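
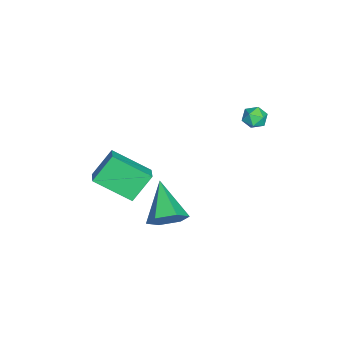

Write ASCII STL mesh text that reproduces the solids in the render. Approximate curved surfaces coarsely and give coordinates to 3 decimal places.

solid 
facet normal 0.815 0.288 -0.503
outer loop
vertex 4.662 -0.27 -2.786
vertex 4.33 -0.716 -3.58
vertex 4.104 0.212 -3.415
endloop
endfacet
facet normal -0.243 0.654 0.717
outer loop
vertex 4.662 -0.27 -2.786
vertex 4.104 0.212 -3.415
vertex 2.61 -1.324 -2.52
endloop
endfacet
facet normal 0.815 0.288 -0.503
outer loop
vertex 4.104 0.212 -3.415
vertex 4.33 -0.716 -3.58
vertex 3.771 -0.233 -4.21
endloop
endfacet
facet normal -0.735 0.674 -0.070
outer loop
vertex 4.104 0.212 -3.415
vertex 3.771 -0.233 -4.21
vertex 2.61 -1.324 -2.52
endloop
endfacet
facet normal 0.815 0.288 -0.503
outer loop
vertex 3.771 -0.233 -4.21
vertex 4.33 -0.716 -3.58
vertex 3.997 -1.162 -4.375
endloop
endfacet
facet normal -0.794 -0.086 -0.601
outer loop
vertex 3.771 -0.233 -4.21
vertex 3.997 -1.162 -4.375
vertex 2.61 -1.324 -2.52
endloop
endfacet
facet normal 0.815 0.288 -0.503
outer loop
vertex 3.997 -1.162 -4.375
vertex 4.33 -0.716 -3.58
vertex 4.556 -1.645 -3.746
endloop
endfacet
facet normal -0.360 -0.867 -0.345
outer loop
vertex 3.997 -1.162 -4.375
vertex 4.556 -1.645 -3.746
vertex 2.61 -1.324 -2.52
endloop
endfacet
facet normal 0.815 0.288 -0.503
outer loop
vertex 4.556 -1.645 -3.746
vertex 4.33 -0.716 -3.58
vertex 4.889 -1.199 -2.951
endloop
endfacet
facet normal 0.132 -0.887 0.442
outer loop
vertex 4.556 -1.645 -3.746
vertex 4.889 -1.199 -2.951
vertex 2.61 -1.324 -2.52
endloop
endfacet
facet normal 0.815 0.288 -0.503
outer loop
vertex 4.889 -1.199 -2.951
vertex 4.33 -0.716 -3.58
vertex 4.662 -0.27 -2.786
endloop
endfacet
facet normal 0.191 -0.126 0.973
outer loop
vertex 4.889 -1.199 -2.951
vertex 4.662 -0.27 -2.786
vertex 2.61 -1.324 -2.52
endloop
endfacet
facet normal 0.205 0.977 0.064
outer loop
vertex -1.576 2.888 -1.935
vertex -2.11 2.975 -1.553
vertex -1.525 2.834 -1.276
endloop
endfacet
facet normal 0.804 0.595 -0.013
outer loop
vertex -1.576 2.888 -1.935
vertex -1.525 2.834 -1.276
vertex -1.212 2.402 -1.669
endloop
endfacet
facet normal 0.752 0.223 -0.621
outer loop
vertex -1.576 2.888 -1.935
vertex -1.212 2.402 -1.669
vertex -1.603 2.276 -2.188
endloop
endfacet
facet normal 0.122 0.375 -0.919
outer loop
vertex -1.576 2.888 -1.935
vertex -1.603 2.276 -2.188
vertex -2.158 2.631 -2.117
endloop
endfacet
facet normal -0.217 0.842 -0.495
outer loop
vertex -1.576 2.888 -1.935
vertex -2.158 2.631 -2.117
vertex -2.11 2.975 -1.553
endloop
endfacet
facet normal 0.840 0.129 0.527
outer loop
vertex -1.212 2.402 -1.669
vertex -1.525 2.834 -1.276
vertex -1.522 2.189 -1.123
endloop
endfacet
facet normal -0.128 0.748 0.652
outer loop
vertex -1.525 2.834 -1.276
vertex -2.11 2.975 -1.553
vertex -2.077 2.544 -1.052
endloop
endfacet
facet normal -0.810 0.529 -0.254
outer loop
vertex -2.11 2.975 -1.553
vertex -2.158 2.631 -2.117
vertex -2.468 2.418 -1.571
endloop
endfacet
facet normal -0.263 -0.224 -0.938
outer loop
vertex -2.158 2.631 -2.117
vertex -1.603 2.276 -2.188
vertex -2.155 1.986 -1.964
endloop
endfacet
facet normal 0.756 -0.471 -0.455
outer loop
vertex -1.603 2.276 -2.188
vertex -1.212 2.402 -1.669
vertex -1.57 1.845 -1.687
endloop
endfacet
facet normal -0.122 -0.375 0.919
outer loop
vertex -2.104 1.932 -1.305
vertex -1.522 2.189 -1.123
vertex -2.077 2.544 -1.052
endloop
endfacet
facet normal -0.752 -0.223 0.621
outer loop
vertex -2.104 1.932 -1.305
vertex -2.077 2.544 -1.052
vertex -2.468 2.418 -1.571
endloop
endfacet
facet normal -0.804 -0.595 0.013
outer loop
vertex -2.104 1.932 -1.305
vertex -2.468 2.418 -1.571
vertex -2.155 1.986 -1.964
endloop
endfacet
facet normal -0.205 -0.977 -0.064
outer loop
vertex -2.104 1.932 -1.305
vertex -2.155 1.986 -1.964
vertex -1.57 1.845 -1.687
endloop
endfacet
facet normal 0.217 -0.842 0.495
outer loop
vertex -2.104 1.932 -1.305
vertex -1.57 1.845 -1.687
vertex -1.522 2.189 -1.123
endloop
endfacet
facet normal 0.263 0.224 0.938
outer loop
vertex -2.077 2.544 -1.052
vertex -1.522 2.189 -1.123
vertex -1.525 2.834 -1.276
endloop
endfacet
facet normal -0.756 0.471 0.455
outer loop
vertex -2.468 2.418 -1.571
vertex -2.077 2.544 -1.052
vertex -2.11 2.975 -1.553
endloop
endfacet
facet normal -0.840 -0.129 -0.527
outer loop
vertex -2.155 1.986 -1.964
vertex -2.468 2.418 -1.571
vertex -2.158 2.631 -2.117
endloop
endfacet
facet normal 0.128 -0.748 -0.652
outer loop
vertex -1.57 1.845 -1.687
vertex -2.155 1.986 -1.964
vertex -1.603 2.276 -2.188
endloop
endfacet
facet normal 0.810 -0.529 0.254
outer loop
vertex -1.522 2.189 -1.123
vertex -1.57 1.845 -1.687
vertex -1.212 2.402 -1.669
endloop
endfacet
facet normal -0.897 -0.190 -0.400
outer loop
vertex 1.658 -4.559 -3.468
vertex 0.942 -3.756 -2.244
vertex 1.774 -2.742 -4.592
endloop
endfacet
facet normal 0.439 -0.493 -0.751
outer loop
vertex 2.618 -2.564 -4.216
vertex 1.658 -4.559 -3.468
vertex 1.774 -2.742 -4.592
endloop
endfacet
facet normal -0.897 -0.189 -0.400
outer loop
vertex 1.774 -2.742 -4.592
vertex 0.942 -3.756 -2.244
vertex 1.059 -1.939 -3.367
endloop
endfacet
facet normal 0.055 0.849 -0.525
outer loop
vertex 1.059 -1.939 -3.367
vertex 2.618 -2.564 -4.216
vertex 1.774 -2.742 -4.592
endloop
endfacet
facet normal -0.055 -0.849 0.525
outer loop
vertex 1.658 -4.559 -3.468
vertex 1.786 -3.578 -1.868
vertex 0.942 -3.756 -2.244
endloop
endfacet
facet normal 0.438 -0.493 -0.752
outer loop
vertex 2.501 -4.381 -3.093
vertex 1.658 -4.559 -3.468
vertex 2.618 -2.564 -4.216
endloop
endfacet
facet normal -0.054 -0.849 0.525
outer loop
vertex 2.501 -4.381 -3.093
vertex 1.786 -3.578 -1.868
vertex 1.658 -4.559 -3.468
endloop
endfacet
facet normal -0.439 0.493 0.752
outer loop
vertex 0.942 -3.756 -2.244
vertex 1.786 -3.578 -1.868
vertex 1.059 -1.939 -3.367
endloop
endfacet
facet normal 0.054 0.849 -0.525
outer loop
vertex 1.902 -1.761 -2.992
vertex 2.618 -2.564 -4.216
vertex 1.059 -1.939 -3.367
endloop
endfacet
facet normal -0.438 0.493 0.752
outer loop
vertex 1.059 -1.939 -3.367
vertex 1.786 -3.578 -1.868
vertex 1.902 -1.761 -2.992
endloop
endfacet
facet normal 0.897 0.190 0.400
outer loop
vertex 1.902 -1.761 -2.992
vertex 2.501 -4.381 -3.093
vertex 2.618 -2.564 -4.216
endloop
endfacet
facet normal 0.897 0.190 0.399
outer loop
vertex 1.786 -3.578 -1.868
vertex 2.501 -4.381 -3.093
vertex 1.902 -1.761 -2.992
endloop
endfacet

endsolid


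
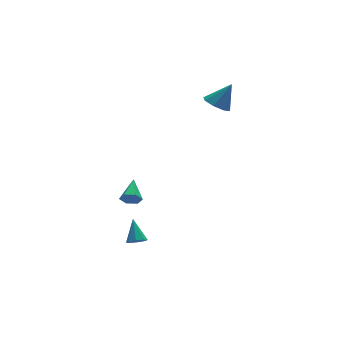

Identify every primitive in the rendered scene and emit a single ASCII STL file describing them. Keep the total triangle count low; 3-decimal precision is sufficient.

solid 
facet normal -0.558 -0.025 -0.829
outer loop
vertex 3.549 2.815 2.382
vertex 3.071 2.2 2.722
vertex 3.042 3.049 2.716
endloop
endfacet
facet normal 0.501 0.849 0.166
outer loop
vertex 3.549 2.815 2.382
vertex 3.042 3.049 2.716
vertex 3.969 2.24 4.058
endloop
endfacet
facet normal -0.557 -0.025 -0.830
outer loop
vertex 3.042 3.049 2.716
vertex 3.071 2.2 2.722
vertex 2.552 2.785 3.053
endloop
endfacet
facet normal -0.070 0.832 0.550
outer loop
vertex 3.042 3.049 2.716
vertex 2.552 2.785 3.053
vertex 3.969 2.24 4.058
endloop
endfacet
facet normal -0.557 -0.025 -0.830
outer loop
vertex 2.552 2.785 3.053
vertex 3.071 2.2 2.722
vertex 2.366 2.178 3.196
endloop
endfacet
facet normal -0.456 0.334 0.825
outer loop
vertex 2.552 2.785 3.053
vertex 2.366 2.178 3.196
vertex 3.969 2.24 4.058
endloop
endfacet
facet normal -0.557 -0.027 -0.830
outer loop
vertex 2.366 2.178 3.196
vertex 3.071 2.2 2.722
vertex 2.594 1.584 3.062
endloop
endfacet
facet normal -0.432 -0.353 0.830
outer loop
vertex 2.366 2.178 3.196
vertex 2.594 1.584 3.062
vertex 3.969 2.24 4.058
endloop
endfacet
facet normal -0.558 -0.026 -0.829
outer loop
vertex 2.594 1.584 3.062
vertex 3.071 2.2 2.722
vertex 3.101 1.35 2.728
endloop
endfacet
facet normal -0.012 -0.827 0.561
outer loop
vertex 2.594 1.584 3.062
vertex 3.101 1.35 2.728
vertex 3.969 2.24 4.058
endloop
endfacet
facet normal -0.557 -0.026 -0.830
outer loop
vertex 3.101 1.35 2.728
vertex 3.071 2.2 2.722
vertex 3.591 1.614 2.391
endloop
endfacet
facet normal 0.559 -0.810 0.178
outer loop
vertex 3.101 1.35 2.728
vertex 3.591 1.614 2.391
vertex 3.969 2.24 4.058
endloop
endfacet
facet normal -0.557 -0.026 -0.830
outer loop
vertex 3.591 1.614 2.391
vertex 3.071 2.2 2.722
vertex 3.776 2.221 2.248
endloop
endfacet
facet normal 0.945 -0.311 -0.098
outer loop
vertex 3.591 1.614 2.391
vertex 3.776 2.221 2.248
vertex 3.969 2.24 4.058
endloop
endfacet
facet normal -0.557 -0.026 -0.830
outer loop
vertex 3.776 2.221 2.248
vertex 3.071 2.2 2.722
vertex 3.549 2.815 2.382
endloop
endfacet
facet normal 0.921 0.375 -0.102
outer loop
vertex 3.776 2.221 2.248
vertex 3.549 2.815 2.382
vertex 3.969 2.24 4.058
endloop
endfacet
facet normal -0.127 -0.680 -0.722
outer loop
vertex -2.437 -1.374 -4.354
vertex -2.963 -1.177 -4.447
vertex -2.445 -1.056 -4.652
endloop
endfacet
facet normal 0.976 0.161 0.146
outer loop
vertex -2.437 -1.374 -4.354
vertex -2.445 -1.056 -4.652
vertex -2.777 -0.183 -3.393
endloop
endfacet
facet normal -0.127 -0.679 -0.723
outer loop
vertex -2.445 -1.056 -4.652
vertex -2.963 -1.177 -4.447
vertex -2.757 -0.808 -4.83
endloop
endfacet
facet normal 0.690 0.667 -0.281
outer loop
vertex -2.445 -1.056 -4.652
vertex -2.757 -0.808 -4.83
vertex -2.777 -0.183 -3.393
endloop
endfacet
facet normal -0.127 -0.679 -0.723
outer loop
vertex -2.757 -0.808 -4.83
vertex -2.963 -1.177 -4.447
vertex -3.19 -0.776 -4.784
endloop
endfacet
facet normal 0.025 0.917 -0.398
outer loop
vertex -2.757 -0.808 -4.83
vertex -3.19 -0.776 -4.784
vertex -2.777 -0.183 -3.393
endloop
endfacet
facet normal -0.128 -0.680 -0.722
outer loop
vertex -3.19 -0.776 -4.784
vertex -2.963 -1.177 -4.447
vertex -3.49 -0.979 -4.54
endloop
endfacet
facet normal -0.630 0.764 -0.139
outer loop
vertex -3.19 -0.776 -4.784
vertex -3.49 -0.979 -4.54
vertex -2.777 -0.183 -3.393
endloop
endfacet
facet normal -0.128 -0.680 -0.722
outer loop
vertex -3.49 -0.979 -4.54
vertex -2.963 -1.177 -4.447
vertex -3.481 -1.297 -4.242
endloop
endfacet
facet normal -0.890 0.299 0.346
outer loop
vertex -3.49 -0.979 -4.54
vertex -3.481 -1.297 -4.242
vertex -2.777 -0.183 -3.393
endloop
endfacet
facet normal -0.128 -0.680 -0.722
outer loop
vertex -3.481 -1.297 -4.242
vertex -2.963 -1.177 -4.447
vertex -3.169 -1.545 -4.064
endloop
endfacet
facet normal -0.603 -0.206 0.770
outer loop
vertex -3.481 -1.297 -4.242
vertex -3.169 -1.545 -4.064
vertex -2.777 -0.183 -3.393
endloop
endfacet
facet normal -0.127 -0.680 -0.722
outer loop
vertex -3.169 -1.545 -4.064
vertex -2.963 -1.177 -4.447
vertex -2.736 -1.577 -4.11
endloop
endfacet
facet normal 0.061 -0.455 0.888
outer loop
vertex -3.169 -1.545 -4.064
vertex -2.736 -1.577 -4.11
vertex -2.777 -0.183 -3.393
endloop
endfacet
facet normal -0.127 -0.680 -0.722
outer loop
vertex -2.736 -1.577 -4.11
vertex -2.963 -1.177 -4.447
vertex -2.437 -1.374 -4.354
endloop
endfacet
facet normal 0.717 -0.302 0.628
outer loop
vertex -2.736 -1.577 -4.11
vertex -2.437 -1.374 -4.354
vertex -2.777 -0.183 -3.393
endloop
endfacet
facet normal -0.427 -0.807 -0.409
outer loop
vertex -3.154 -1.847 -0.957
vertex -3.542 -1.879 -0.488
vertex -3.686 -1.552 -0.983
endloop
endfacet
facet normal 0.364 0.593 -0.718
outer loop
vertex -3.154 -1.847 -0.957
vertex -3.686 -1.552 -0.983
vertex -2.918 -0.701 0.108
endloop
endfacet
facet normal -0.428 -0.806 -0.408
outer loop
vertex -3.686 -1.552 -0.983
vertex -3.542 -1.879 -0.488
vertex -4.075 -1.583 -0.514
endloop
endfacet
facet normal -0.457 0.828 -0.324
outer loop
vertex -3.686 -1.552 -0.983
vertex -4.075 -1.583 -0.514
vertex -2.918 -0.701 0.108
endloop
endfacet
facet normal -0.428 -0.806 -0.408
outer loop
vertex -4.075 -1.583 -0.514
vertex -3.542 -1.879 -0.488
vertex -3.931 -1.91 -0.019
endloop
endfacet
facet normal -0.675 0.510 0.533
outer loop
vertex -4.075 -1.583 -0.514
vertex -3.931 -1.91 -0.019
vertex -2.918 -0.701 0.108
endloop
endfacet
facet normal -0.427 -0.807 -0.408
outer loop
vertex -3.931 -1.91 -0.019
vertex -3.542 -1.879 -0.488
vertex -3.398 -2.205 0.006
endloop
endfacet
facet normal -0.072 -0.045 0.996
outer loop
vertex -3.931 -1.91 -0.019
vertex -3.398 -2.205 0.006
vertex -2.918 -0.701 0.108
endloop
endfacet
facet normal -0.428 -0.807 -0.408
outer loop
vertex -3.398 -2.205 0.006
vertex -3.542 -1.879 -0.488
vertex -3.01 -2.174 -0.463
endloop
endfacet
facet normal 0.749 -0.280 0.601
outer loop
vertex -3.398 -2.205 0.006
vertex -3.01 -2.174 -0.463
vertex -2.918 -0.701 0.108
endloop
endfacet
facet normal -0.428 -0.806 -0.409
outer loop
vertex -3.01 -2.174 -0.463
vertex -3.542 -1.879 -0.488
vertex -3.154 -1.847 -0.957
endloop
endfacet
facet normal 0.966 0.039 -0.256
outer loop
vertex -3.01 -2.174 -0.463
vertex -3.154 -1.847 -0.957
vertex -2.918 -0.701 0.108
endloop
endfacet

endsolid


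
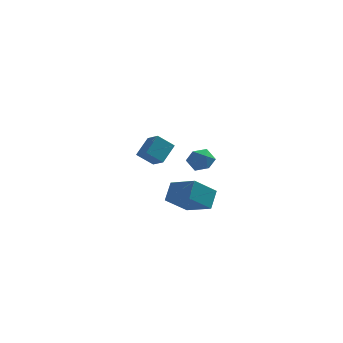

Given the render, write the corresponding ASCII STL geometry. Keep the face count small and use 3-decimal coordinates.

solid 
facet normal -0.709 0.594 -0.380
outer loop
vertex 1.109 -3.703 0.842
vertex 1.41 -2.769 1.739
vertex 2.304 -3.0 -0.29
endloop
endfacet
facet normal -0.226 -0.702 -0.675
outer loop
vertex 3.63 -4.111 0.421
vertex 1.109 -3.703 0.842
vertex 2.304 -3.0 -0.29
endloop
endfacet
facet normal -0.709 0.594 -0.380
outer loop
vertex 2.304 -3.0 -0.29
vertex 1.41 -2.769 1.739
vertex 2.605 -2.066 0.607
endloop
endfacet
facet normal 0.668 0.392 -0.633
outer loop
vertex 2.605 -2.066 0.607
vertex 3.63 -4.111 0.421
vertex 2.304 -3.0 -0.29
endloop
endfacet
facet normal -0.668 -0.392 0.633
outer loop
vertex 1.109 -3.703 0.842
vertex 2.736 -3.88 2.45
vertex 1.41 -2.769 1.739
endloop
endfacet
facet normal -0.226 -0.702 -0.675
outer loop
vertex 2.435 -4.814 1.553
vertex 1.109 -3.703 0.842
vertex 3.63 -4.111 0.421
endloop
endfacet
facet normal -0.668 -0.392 0.633
outer loop
vertex 2.435 -4.814 1.553
vertex 2.736 -3.88 2.45
vertex 1.109 -3.703 0.842
endloop
endfacet
facet normal 0.226 0.702 0.675
outer loop
vertex 1.41 -2.769 1.739
vertex 2.736 -3.88 2.45
vertex 2.605 -2.066 0.607
endloop
endfacet
facet normal 0.668 0.392 -0.633
outer loop
vertex 3.931 -3.177 1.318
vertex 3.63 -4.111 0.421
vertex 2.605 -2.066 0.607
endloop
endfacet
facet normal 0.226 0.702 0.675
outer loop
vertex 2.605 -2.066 0.607
vertex 2.736 -3.88 2.45
vertex 3.931 -3.177 1.318
endloop
endfacet
facet normal 0.709 -0.594 0.380
outer loop
vertex 3.931 -3.177 1.318
vertex 2.435 -4.814 1.553
vertex 3.63 -4.111 0.421
endloop
endfacet
facet normal 0.709 -0.594 0.380
outer loop
vertex 2.736 -3.88 2.45
vertex 2.435 -4.814 1.553
vertex 3.931 -3.177 1.318
endloop
endfacet
facet normal -0.857 -0.383 0.344
outer loop
vertex 2.166 3.954 0.255
vertex 2.59 3.147 0.413
vertex 2.566 3.794 1.074
endloop
endfacet
facet normal -0.826 0.318 0.466
outer loop
vertex 2.166 3.954 0.255
vertex 2.566 3.794 1.074
vertex 2.656 4.621 0.668
endloop
endfacet
facet normal -0.744 0.648 -0.163
outer loop
vertex 2.166 3.954 0.255
vertex 2.656 4.621 0.668
vertex 2.737 4.485 -0.244
endloop
endfacet
facet normal -0.725 0.148 -0.672
outer loop
vertex 2.166 3.954 0.255
vertex 2.737 4.485 -0.244
vertex 2.696 3.574 -0.401
endloop
endfacet
facet normal -0.795 -0.488 -0.360
outer loop
vertex 2.166 3.954 0.255
vertex 2.696 3.574 -0.401
vertex 2.59 3.147 0.413
endloop
endfacet
facet normal -0.244 0.449 0.860
outer loop
vertex 2.656 4.621 0.668
vertex 2.566 3.794 1.074
vertex 3.384 4.226 1.081
endloop
endfacet
facet normal -0.296 -0.688 0.663
outer loop
vertex 2.566 3.794 1.074
vertex 2.59 3.147 0.413
vertex 3.343 3.315 0.924
endloop
endfacet
facet normal -0.196 -0.858 -0.475
outer loop
vertex 2.59 3.147 0.413
vertex 2.696 3.574 -0.401
vertex 3.424 3.179 0.012
endloop
endfacet
facet normal -0.083 0.173 -0.981
outer loop
vertex 2.696 3.574 -0.401
vertex 2.737 4.485 -0.244
vertex 3.514 4.006 -0.394
endloop
endfacet
facet normal -0.113 0.981 -0.156
outer loop
vertex 2.737 4.485 -0.244
vertex 2.656 4.621 0.668
vertex 3.49 4.653 0.267
endloop
endfacet
facet normal 0.725 -0.148 0.672
outer loop
vertex 3.914 3.846 0.425
vertex 3.384 4.226 1.081
vertex 3.343 3.315 0.924
endloop
endfacet
facet normal 0.744 -0.648 0.163
outer loop
vertex 3.914 3.846 0.425
vertex 3.343 3.315 0.924
vertex 3.424 3.179 0.012
endloop
endfacet
facet normal 0.826 -0.318 -0.466
outer loop
vertex 3.914 3.846 0.425
vertex 3.424 3.179 0.012
vertex 3.514 4.006 -0.394
endloop
endfacet
facet normal 0.857 0.383 -0.344
outer loop
vertex 3.914 3.846 0.425
vertex 3.514 4.006 -0.394
vertex 3.49 4.653 0.267
endloop
endfacet
facet normal 0.795 0.488 0.360
outer loop
vertex 3.914 3.846 0.425
vertex 3.49 4.653 0.267
vertex 3.384 4.226 1.081
endloop
endfacet
facet normal 0.083 -0.173 0.981
outer loop
vertex 3.343 3.315 0.924
vertex 3.384 4.226 1.081
vertex 2.566 3.794 1.074
endloop
endfacet
facet normal 0.113 -0.981 0.156
outer loop
vertex 3.424 3.179 0.012
vertex 3.343 3.315 0.924
vertex 2.59 3.147 0.413
endloop
endfacet
facet normal 0.244 -0.449 -0.860
outer loop
vertex 3.514 4.006 -0.394
vertex 3.424 3.179 0.012
vertex 2.696 3.574 -0.401
endloop
endfacet
facet normal 0.296 0.688 -0.663
outer loop
vertex 3.49 4.653 0.267
vertex 3.514 4.006 -0.394
vertex 2.737 4.485 -0.244
endloop
endfacet
facet normal 0.196 0.858 0.475
outer loop
vertex 3.384 4.226 1.081
vertex 3.49 4.653 0.267
vertex 2.656 4.621 0.668
endloop
endfacet
facet normal -0.762 -0.075 0.644
outer loop
vertex -0.031 -0.229 2.871
vertex 0.599 0.78 3.734
vertex -0.619 0.645 2.277
endloop
endfacet
facet normal -0.428 -0.687 -0.587
outer loop
vertex 0.341 0.74 1.466
vertex -0.031 -0.229 2.871
vertex -0.619 0.645 2.277
endloop
endfacet
facet normal -0.762 -0.075 0.644
outer loop
vertex -0.619 0.645 2.277
vertex 0.599 0.78 3.734
vertex 0.011 1.655 3.14
endloop
endfacet
facet normal -0.486 0.723 -0.491
outer loop
vertex 0.011 1.655 3.14
vertex 0.341 0.74 1.466
vertex -0.619 0.645 2.277
endloop
endfacet
facet normal 0.486 -0.723 0.491
outer loop
vertex -0.031 -0.229 2.871
vertex 1.559 0.875 2.923
vertex 0.599 0.78 3.734
endloop
endfacet
facet normal -0.429 -0.687 -0.587
outer loop
vertex 0.929 -0.135 2.06
vertex -0.031 -0.229 2.871
vertex 0.341 0.74 1.466
endloop
endfacet
facet normal 0.486 -0.723 0.491
outer loop
vertex 0.929 -0.135 2.06
vertex 1.559 0.875 2.923
vertex -0.031 -0.229 2.871
endloop
endfacet
facet normal 0.428 0.687 0.587
outer loop
vertex 0.599 0.78 3.734
vertex 1.559 0.875 2.923
vertex 0.011 1.655 3.14
endloop
endfacet
facet normal -0.486 0.723 -0.491
outer loop
vertex 0.971 1.749 2.329
vertex 0.341 0.74 1.466
vertex 0.011 1.655 3.14
endloop
endfacet
facet normal 0.428 0.687 0.587
outer loop
vertex 0.011 1.655 3.14
vertex 1.559 0.875 2.923
vertex 0.971 1.749 2.329
endloop
endfacet
facet normal 0.762 0.075 -0.644
outer loop
vertex 0.971 1.749 2.329
vertex 0.929 -0.135 2.06
vertex 0.341 0.74 1.466
endloop
endfacet
facet normal 0.762 0.075 -0.644
outer loop
vertex 1.559 0.875 2.923
vertex 0.929 -0.135 2.06
vertex 0.971 1.749 2.329
endloop
endfacet

endsolid


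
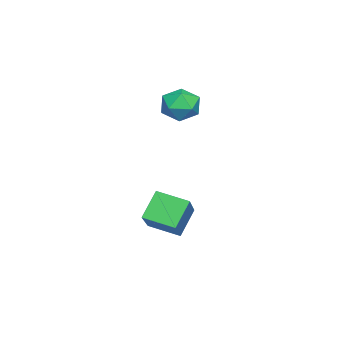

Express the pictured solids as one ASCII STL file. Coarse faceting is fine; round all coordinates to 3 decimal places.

solid 
facet normal 0.422 0.708 -0.566
outer loop
vertex -0.756 3.328 -0.263
vertex -1.325 3.811 -0.083
vertex -0.693 3.782 0.352
endloop
endfacet
facet normal 0.917 0.270 -0.294
outer loop
vertex -0.756 3.328 -0.263
vertex -0.693 3.782 0.352
vertex -0.465 3.05 0.39
endloop
endfacet
facet normal 0.766 -0.393 -0.509
outer loop
vertex -0.756 3.328 -0.263
vertex -0.465 3.05 0.39
vertex -0.956 2.627 -0.022
endloop
endfacet
facet normal 0.179 -0.365 -0.914
outer loop
vertex -0.756 3.328 -0.263
vertex -0.956 2.627 -0.022
vertex -1.487 3.098 -0.314
endloop
endfacet
facet normal -0.033 0.315 -0.949
outer loop
vertex -0.756 3.328 -0.263
vertex -1.487 3.098 -0.314
vertex -1.325 3.811 -0.083
endloop
endfacet
facet normal 0.861 0.290 0.417
outer loop
vertex -0.465 3.05 0.39
vertex -0.693 3.782 0.352
vertex -0.853 3.362 0.974
endloop
endfacet
facet normal 0.062 0.998 -0.024
outer loop
vertex -0.693 3.782 0.352
vertex -1.325 3.811 -0.083
vertex -1.384 3.833 0.682
endloop
endfacet
facet normal -0.676 0.362 -0.642
outer loop
vertex -1.325 3.811 -0.083
vertex -1.487 3.098 -0.314
vertex -1.875 3.41 0.27
endloop
endfacet
facet normal -0.334 -0.739 -0.585
outer loop
vertex -1.487 3.098 -0.314
vertex -0.956 2.627 -0.022
vertex -1.647 2.678 0.308
endloop
endfacet
facet normal 0.617 -0.784 0.070
outer loop
vertex -0.956 2.627 -0.022
vertex -0.465 3.05 0.39
vertex -1.015 2.649 0.743
endloop
endfacet
facet normal -0.179 0.365 0.914
outer loop
vertex -1.584 3.132 0.923
vertex -0.853 3.362 0.974
vertex -1.384 3.833 0.682
endloop
endfacet
facet normal -0.766 0.393 0.509
outer loop
vertex -1.584 3.132 0.923
vertex -1.384 3.833 0.682
vertex -1.875 3.41 0.27
endloop
endfacet
facet normal -0.917 -0.270 0.294
outer loop
vertex -1.584 3.132 0.923
vertex -1.875 3.41 0.27
vertex -1.647 2.678 0.308
endloop
endfacet
facet normal -0.422 -0.708 0.566
outer loop
vertex -1.584 3.132 0.923
vertex -1.647 2.678 0.308
vertex -1.015 2.649 0.743
endloop
endfacet
facet normal 0.033 -0.315 0.949
outer loop
vertex -1.584 3.132 0.923
vertex -1.015 2.649 0.743
vertex -0.853 3.362 0.974
endloop
endfacet
facet normal 0.334 0.739 0.585
outer loop
vertex -1.384 3.833 0.682
vertex -0.853 3.362 0.974
vertex -0.693 3.782 0.352
endloop
endfacet
facet normal -0.617 0.784 -0.070
outer loop
vertex -1.875 3.41 0.27
vertex -1.384 3.833 0.682
vertex -1.325 3.811 -0.083
endloop
endfacet
facet normal -0.861 -0.290 -0.417
outer loop
vertex -1.647 2.678 0.308
vertex -1.875 3.41 0.27
vertex -1.487 3.098 -0.314
endloop
endfacet
facet normal -0.062 -0.998 0.024
outer loop
vertex -1.015 2.649 0.743
vertex -1.647 2.678 0.308
vertex -0.956 2.627 -0.022
endloop
endfacet
facet normal 0.676 -0.362 0.642
outer loop
vertex -0.853 3.362 0.974
vertex -1.015 2.649 0.743
vertex -0.465 3.05 0.39
endloop
endfacet
facet normal -0.581 0.212 0.786
outer loop
vertex 2.659 3.658 -2.065
vertex 2.627 4.762 -2.387
vertex 0.934 3.267 -3.234
endloop
endfacet
facet normal 0.028 -0.960 0.280
outer loop
vertex 1.613 3.018 -4.153
vertex 2.659 3.658 -2.065
vertex 0.934 3.267 -3.234
endloop
endfacet
facet normal -0.581 0.212 0.786
outer loop
vertex 0.934 3.267 -3.234
vertex 2.627 4.762 -2.387
vertex 0.902 4.371 -3.556
endloop
endfacet
facet normal -0.814 -0.184 -0.551
outer loop
vertex 0.902 4.371 -3.556
vertex 1.613 3.018 -4.153
vertex 0.934 3.267 -3.234
endloop
endfacet
facet normal 0.814 0.184 0.551
outer loop
vertex 2.659 3.658 -2.065
vertex 3.306 4.513 -3.306
vertex 2.627 4.762 -2.387
endloop
endfacet
facet normal 0.028 -0.960 0.280
outer loop
vertex 3.338 3.409 -2.984
vertex 2.659 3.658 -2.065
vertex 1.613 3.018 -4.153
endloop
endfacet
facet normal 0.814 0.184 0.551
outer loop
vertex 3.338 3.409 -2.984
vertex 3.306 4.513 -3.306
vertex 2.659 3.658 -2.065
endloop
endfacet
facet normal -0.028 0.960 -0.280
outer loop
vertex 2.627 4.762 -2.387
vertex 3.306 4.513 -3.306
vertex 0.902 4.371 -3.556
endloop
endfacet
facet normal -0.814 -0.184 -0.551
outer loop
vertex 1.581 4.122 -4.475
vertex 1.613 3.018 -4.153
vertex 0.902 4.371 -3.556
endloop
endfacet
facet normal -0.028 0.960 -0.280
outer loop
vertex 0.902 4.371 -3.556
vertex 3.306 4.513 -3.306
vertex 1.581 4.122 -4.475
endloop
endfacet
facet normal 0.581 -0.212 -0.786
outer loop
vertex 1.581 4.122 -4.475
vertex 3.338 3.409 -2.984
vertex 1.613 3.018 -4.153
endloop
endfacet
facet normal 0.581 -0.212 -0.786
outer loop
vertex 3.306 4.513 -3.306
vertex 3.338 3.409 -2.984
vertex 1.581 4.122 -4.475
endloop
endfacet

endsolid


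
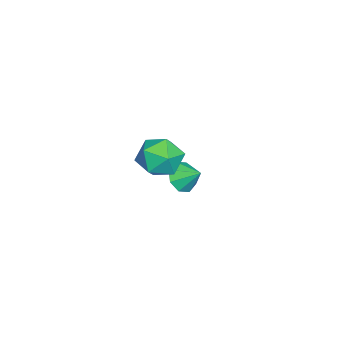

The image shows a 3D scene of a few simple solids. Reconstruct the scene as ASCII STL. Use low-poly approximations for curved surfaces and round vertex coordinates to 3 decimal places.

solid 
facet normal -0.921 0.065 -0.383
outer loop
vertex 0.569 -0.534 0.984
vertex 0.412 -1.564 1.187
vertex 0.16 -0.835 1.916
endloop
endfacet
facet normal -0.721 0.687 -0.095
outer loop
vertex 0.569 -0.534 0.984
vertex 0.16 -0.835 1.916
vertex 0.894 -0.069 1.882
endloop
endfacet
facet normal -0.123 0.899 -0.421
outer loop
vertex 0.569 -0.534 0.984
vertex 0.894 -0.069 1.882
vertex 1.6 -0.324 1.13
endloop
endfacet
facet normal 0.046 0.408 -0.912
outer loop
vertex 0.569 -0.534 0.984
vertex 1.6 -0.324 1.13
vertex 1.302 -1.249 0.701
endloop
endfacet
facet normal -0.447 -0.107 -0.888
outer loop
vertex 0.569 -0.534 0.984
vertex 1.302 -1.249 0.701
vertex 0.412 -1.564 1.187
endloop
endfacet
facet normal -0.568 0.571 0.593
outer loop
vertex 0.894 -0.069 1.882
vertex 0.16 -0.835 1.916
vertex 0.938 -0.811 2.639
endloop
endfacet
facet normal -0.892 -0.434 0.126
outer loop
vertex 0.16 -0.835 1.916
vertex 0.412 -1.564 1.187
vertex 0.64 -1.736 2.21
endloop
endfacet
facet normal -0.125 -0.712 -0.691
outer loop
vertex 0.412 -1.564 1.187
vertex 1.302 -1.249 0.701
vertex 1.346 -1.991 1.458
endloop
endfacet
facet normal 0.674 0.121 -0.729
outer loop
vertex 1.302 -1.249 0.701
vertex 1.6 -0.324 1.13
vertex 2.08 -1.225 1.424
endloop
endfacet
facet normal 0.399 0.915 0.065
outer loop
vertex 1.6 -0.324 1.13
vertex 0.894 -0.069 1.882
vertex 1.828 -0.496 2.153
endloop
endfacet
facet normal -0.046 -0.408 0.912
outer loop
vertex 1.671 -1.526 2.356
vertex 0.938 -0.811 2.639
vertex 0.64 -1.736 2.21
endloop
endfacet
facet normal 0.123 -0.899 0.421
outer loop
vertex 1.671 -1.526 2.356
vertex 0.64 -1.736 2.21
vertex 1.346 -1.991 1.458
endloop
endfacet
facet normal 0.721 -0.687 0.095
outer loop
vertex 1.671 -1.526 2.356
vertex 1.346 -1.991 1.458
vertex 2.08 -1.225 1.424
endloop
endfacet
facet normal 0.921 -0.065 0.383
outer loop
vertex 1.671 -1.526 2.356
vertex 2.08 -1.225 1.424
vertex 1.828 -0.496 2.153
endloop
endfacet
facet normal 0.447 0.107 0.888
outer loop
vertex 1.671 -1.526 2.356
vertex 1.828 -0.496 2.153
vertex 0.938 -0.811 2.639
endloop
endfacet
facet normal -0.674 -0.121 0.729
outer loop
vertex 0.64 -1.736 2.21
vertex 0.938 -0.811 2.639
vertex 0.16 -0.835 1.916
endloop
endfacet
facet normal -0.399 -0.915 -0.065
outer loop
vertex 1.346 -1.991 1.458
vertex 0.64 -1.736 2.21
vertex 0.412 -1.564 1.187
endloop
endfacet
facet normal 0.568 -0.571 -0.593
outer loop
vertex 2.08 -1.225 1.424
vertex 1.346 -1.991 1.458
vertex 1.302 -1.249 0.701
endloop
endfacet
facet normal 0.892 0.434 -0.126
outer loop
vertex 1.828 -0.496 2.153
vertex 2.08 -1.225 1.424
vertex 1.6 -0.324 1.13
endloop
endfacet
facet normal 0.125 0.712 0.691
outer loop
vertex 0.938 -0.811 2.639
vertex 1.828 -0.496 2.153
vertex 0.894 -0.069 1.882
endloop
endfacet
facet normal -0.253 -0.792 -0.556
outer loop
vertex -3.643 -1.968 -2.679
vertex -3.959 -1.456 -3.265
vertex -3.206 -1.798 -3.12
endloop
endfacet
facet normal 0.709 0.007 0.705
outer loop
vertex -3.643 -1.968 -2.679
vertex -3.206 -1.798 -3.12
vertex -3.681 -0.584 -2.655
endloop
endfacet
facet normal -0.253 -0.792 -0.555
outer loop
vertex -3.206 -1.798 -3.12
vertex -3.959 -1.456 -3.265
vertex -3.211 -1.428 -3.646
endloop
endfacet
facet normal 0.936 0.291 0.196
outer loop
vertex -3.206 -1.798 -3.12
vertex -3.211 -1.428 -3.646
vertex -3.681 -0.584 -2.655
endloop
endfacet
facet normal -0.253 -0.792 -0.555
outer loop
vertex -3.211 -1.428 -3.646
vertex -3.959 -1.456 -3.265
vertex -3.654 -1.074 -3.949
endloop
endfacet
facet normal 0.701 0.672 -0.240
outer loop
vertex -3.211 -1.428 -3.646
vertex -3.654 -1.074 -3.949
vertex -3.681 -0.584 -2.655
endloop
endfacet
facet normal -0.253 -0.792 -0.555
outer loop
vertex -3.654 -1.074 -3.949
vertex -3.959 -1.456 -3.265
vertex -4.276 -0.944 -3.851
endloop
endfacet
facet normal 0.139 0.927 -0.348
outer loop
vertex -3.654 -1.074 -3.949
vertex -4.276 -0.944 -3.851
vertex -3.681 -0.584 -2.655
endloop
endfacet
facet normal -0.253 -0.792 -0.555
outer loop
vertex -4.276 -0.944 -3.851
vertex -3.959 -1.456 -3.265
vertex -4.712 -1.113 -3.411
endloop
endfacet
facet normal -0.417 0.906 -0.065
outer loop
vertex -4.276 -0.944 -3.851
vertex -4.712 -1.113 -3.411
vertex -3.681 -0.584 -2.655
endloop
endfacet
facet normal -0.253 -0.792 -0.555
outer loop
vertex -4.712 -1.113 -3.411
vertex -3.959 -1.456 -3.265
vertex -4.708 -1.483 -2.885
endloop
endfacet
facet normal -0.645 0.623 0.443
outer loop
vertex -4.712 -1.113 -3.411
vertex -4.708 -1.483 -2.885
vertex -3.681 -0.584 -2.655
endloop
endfacet
facet normal -0.253 -0.792 -0.555
outer loop
vertex -4.708 -1.483 -2.885
vertex -3.959 -1.456 -3.265
vertex -4.265 -1.837 -2.582
endloop
endfacet
facet normal -0.409 0.242 0.880
outer loop
vertex -4.708 -1.483 -2.885
vertex -4.265 -1.837 -2.582
vertex -3.681 -0.584 -2.655
endloop
endfacet
facet normal -0.253 -0.792 -0.555
outer loop
vertex -4.265 -1.837 -2.582
vertex -3.959 -1.456 -3.265
vertex -3.643 -1.968 -2.679
endloop
endfacet
facet normal 0.151 -0.013 0.988
outer loop
vertex -4.265 -1.837 -2.582
vertex -3.643 -1.968 -2.679
vertex -3.681 -0.584 -2.655
endloop
endfacet

endsolid


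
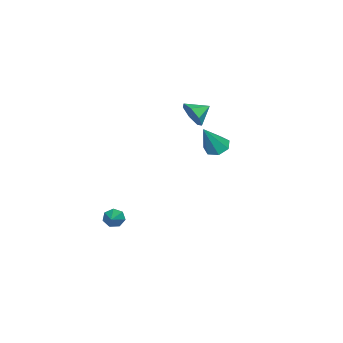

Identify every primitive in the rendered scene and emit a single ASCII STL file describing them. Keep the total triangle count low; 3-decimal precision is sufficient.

solid 
facet normal -0.540 0.149 -0.828
outer loop
vertex -0.277 1.237 1.362
vertex -0.818 0.904 1.655
vertex -0.662 1.586 1.676
endloop
endfacet
facet normal 0.694 0.717 0.054
outer loop
vertex -0.277 1.237 1.362
vertex -0.662 1.586 1.676
vertex 0.218 0.616 3.245
endloop
endfacet
facet normal -0.540 0.149 -0.829
outer loop
vertex -0.662 1.586 1.676
vertex -0.818 0.904 1.655
vertex -1.165 1.421 1.974
endloop
endfacet
facet normal 0.025 0.856 0.516
outer loop
vertex -0.662 1.586 1.676
vertex -1.165 1.421 1.974
vertex 0.218 0.616 3.245
endloop
endfacet
facet normal -0.539 0.150 -0.829
outer loop
vertex -1.165 1.421 1.974
vertex -0.818 0.904 1.655
vertex -1.407 0.866 2.031
endloop
endfacet
facet normal -0.537 0.314 0.783
outer loop
vertex -1.165 1.421 1.974
vertex -1.407 0.866 2.031
vertex 0.218 0.616 3.245
endloop
endfacet
facet normal -0.539 0.149 -0.829
outer loop
vertex -1.407 0.866 2.031
vertex -0.818 0.904 1.655
vertex -1.205 0.34 1.805
endloop
endfacet
facet normal -0.567 -0.499 0.656
outer loop
vertex -1.407 0.866 2.031
vertex -1.205 0.34 1.805
vertex 0.218 0.616 3.245
endloop
endfacet
facet normal -0.540 0.150 -0.828
outer loop
vertex -1.205 0.34 1.805
vertex -0.818 0.904 1.655
vertex -0.712 0.238 1.465
endloop
endfacet
facet normal -0.043 -0.972 0.229
outer loop
vertex -1.205 0.34 1.805
vertex -0.712 0.238 1.465
vertex 0.218 0.616 3.245
endloop
endfacet
facet normal -0.540 0.150 -0.828
outer loop
vertex -0.712 0.238 1.465
vertex -0.818 0.904 1.655
vertex -0.299 0.638 1.268
endloop
endfacet
facet normal 0.640 -0.748 -0.176
outer loop
vertex -0.712 0.238 1.465
vertex -0.299 0.638 1.268
vertex 0.218 0.616 3.245
endloop
endfacet
facet normal -0.541 0.150 -0.828
outer loop
vertex -0.299 0.638 1.268
vertex -0.818 0.904 1.655
vertex -0.277 1.237 1.362
endloop
endfacet
facet normal 0.967 0.004 -0.253
outer loop
vertex -0.299 0.638 1.268
vertex -0.277 1.237 1.362
vertex 0.218 0.616 3.245
endloop
endfacet
facet normal -0.847 -0.305 -0.436
outer loop
vertex 3.216 -3.016 -2.85
vertex 2.929 -2.906 -2.37
vertex 3.031 -2.559 -2.81
endloop
endfacet
facet normal 0.644 0.321 -0.694
outer loop
vertex 3.216 -3.016 -2.85
vertex 3.031 -2.559 -2.81
vertex 4.131 -2.474 -1.75
endloop
endfacet
facet normal -0.846 -0.305 -0.437
outer loop
vertex 3.031 -2.559 -2.81
vertex 2.929 -2.906 -2.37
vertex 2.769 -2.364 -2.439
endloop
endfacet
facet normal 0.235 0.919 -0.317
outer loop
vertex 3.031 -2.559 -2.81
vertex 2.769 -2.364 -2.439
vertex 4.131 -2.474 -1.75
endloop
endfacet
facet normal -0.847 -0.305 -0.436
outer loop
vertex 2.769 -2.364 -2.439
vertex 2.929 -2.906 -2.37
vertex 2.628 -2.577 -2.016
endloop
endfacet
facet normal -0.134 0.902 0.410
outer loop
vertex 2.769 -2.364 -2.439
vertex 2.628 -2.577 -2.016
vertex 4.131 -2.474 -1.75
endloop
endfacet
facet normal -0.847 -0.305 -0.437
outer loop
vertex 2.628 -2.577 -2.016
vertex 2.929 -2.906 -2.37
vertex 2.713 -3.038 -1.859
endloop
endfacet
facet normal -0.186 0.286 0.940
outer loop
vertex 2.628 -2.577 -2.016
vertex 2.713 -3.038 -1.859
vertex 4.131 -2.474 -1.75
endloop
endfacet
facet normal -0.846 -0.305 -0.437
outer loop
vertex 2.713 -3.038 -1.859
vertex 2.929 -2.906 -2.37
vertex 2.961 -3.4 -2.087
endloop
endfacet
facet normal 0.119 -0.469 0.875
outer loop
vertex 2.713 -3.038 -1.859
vertex 2.961 -3.4 -2.087
vertex 4.131 -2.474 -1.75
endloop
endfacet
facet normal -0.847 -0.305 -0.436
outer loop
vertex 2.961 -3.4 -2.087
vertex 2.929 -2.906 -2.37
vertex 3.185 -3.391 -2.528
endloop
endfacet
facet normal 0.551 -0.792 0.264
outer loop
vertex 2.961 -3.4 -2.087
vertex 3.185 -3.391 -2.528
vertex 4.131 -2.474 -1.75
endloop
endfacet
facet normal -0.847 -0.305 -0.436
outer loop
vertex 3.185 -3.391 -2.528
vertex 2.929 -2.906 -2.37
vertex 3.216 -3.016 -2.85
endloop
endfacet
facet normal 0.785 -0.440 -0.436
outer loop
vertex 3.185 -3.391 -2.528
vertex 3.216 -3.016 -2.85
vertex 4.131 -2.474 -1.75
endloop
endfacet
facet normal 0.723 -0.577 -0.379
outer loop
vertex -2.84 -1.371 2.907
vertex -3.316 -1.505 2.203
vertex -2.741 -0.882 2.352
endloop
endfacet
facet normal 0.134 0.732 0.668
outer loop
vertex -2.84 -1.371 2.907
vertex -2.741 -0.882 2.352
vertex -4.104 -0.875 2.617
endloop
endfacet
facet normal 0.723 -0.577 -0.380
outer loop
vertex -2.741 -0.882 2.352
vertex -3.316 -1.505 2.203
vertex -3.075 -0.862 1.685
endloop
endfacet
facet normal 0.010 1.000 0.025
outer loop
vertex -2.741 -0.882 2.352
vertex -3.075 -0.862 1.685
vertex -4.104 -0.875 2.617
endloop
endfacet
facet normal 0.724 -0.577 -0.379
outer loop
vertex -3.075 -0.862 1.685
vertex -3.316 -1.505 2.203
vertex -3.59 -1.326 1.408
endloop
endfacet
facet normal -0.437 0.766 -0.471
outer loop
vertex -3.075 -0.862 1.685
vertex -3.59 -1.326 1.408
vertex -4.104 -0.875 2.617
endloop
endfacet
facet normal 0.723 -0.577 -0.379
outer loop
vertex -3.59 -1.326 1.408
vertex -3.316 -1.505 2.203
vertex -3.898 -1.924 1.73
endloop
endfacet
facet normal -0.870 0.207 -0.447
outer loop
vertex -3.59 -1.326 1.408
vertex -3.898 -1.924 1.73
vertex -4.104 -0.875 2.617
endloop
endfacet
facet normal 0.723 -0.578 -0.378
outer loop
vertex -3.898 -1.924 1.73
vertex -3.316 -1.505 2.203
vertex -3.768 -2.206 2.409
endloop
endfacet
facet normal -0.964 -0.256 0.078
outer loop
vertex -3.898 -1.924 1.73
vertex -3.768 -2.206 2.409
vertex -4.104 -0.875 2.617
endloop
endfacet
facet normal 0.723 -0.578 -0.379
outer loop
vertex -3.768 -2.206 2.409
vertex -3.316 -1.505 2.203
vertex -3.297 -1.96 2.932
endloop
endfacet
facet normal -0.647 -0.274 0.712
outer loop
vertex -3.768 -2.206 2.409
vertex -3.297 -1.96 2.932
vertex -4.104 -0.875 2.617
endloop
endfacet
facet normal 0.723 -0.577 -0.379
outer loop
vertex -3.297 -1.96 2.932
vertex -3.316 -1.505 2.203
vertex -2.84 -1.371 2.907
endloop
endfacet
facet normal -0.159 0.165 0.974
outer loop
vertex -3.297 -1.96 2.932
vertex -2.84 -1.371 2.907
vertex -4.104 -0.875 2.617
endloop
endfacet

endsolid


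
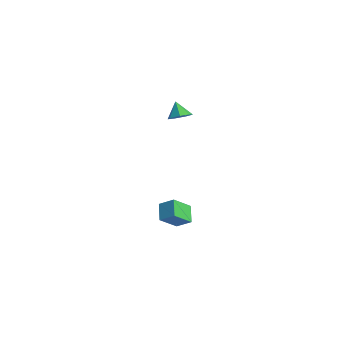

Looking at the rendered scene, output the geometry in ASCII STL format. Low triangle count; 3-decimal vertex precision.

solid 
facet normal 0.462 0.034 -0.886
outer loop
vertex 3.733 -2.965 3.39
vertex 3.175 -2.672 3.11
vertex 3.718 -2.366 3.405
endloop
endfacet
facet normal 0.531 -0.008 0.847
outer loop
vertex 3.733 -2.965 3.39
vertex 3.718 -2.366 3.405
vertex 2.685 -2.708 4.05
endloop
endfacet
facet normal 0.462 0.034 -0.886
outer loop
vertex 3.718 -2.366 3.405
vertex 3.175 -2.672 3.11
vertex 3.294 -1.998 3.198
endloop
endfacet
facet normal 0.226 0.663 0.714
outer loop
vertex 3.718 -2.366 3.405
vertex 3.294 -1.998 3.198
vertex 2.685 -2.708 4.05
endloop
endfacet
facet normal 0.463 0.034 -0.886
outer loop
vertex 3.294 -1.998 3.198
vertex 3.175 -2.672 3.11
vertex 2.78 -2.138 2.924
endloop
endfacet
facet normal -0.426 0.821 0.380
outer loop
vertex 3.294 -1.998 3.198
vertex 2.78 -2.138 2.924
vertex 2.685 -2.708 4.05
endloop
endfacet
facet normal 0.462 0.033 -0.886
outer loop
vertex 2.78 -2.138 2.924
vertex 3.175 -2.672 3.11
vertex 2.563 -2.68 2.791
endloop
endfacet
facet normal -0.932 0.349 0.098
outer loop
vertex 2.78 -2.138 2.924
vertex 2.563 -2.68 2.791
vertex 2.685 -2.708 4.05
endloop
endfacet
facet normal 0.462 0.033 -0.886
outer loop
vertex 2.563 -2.68 2.791
vertex 3.175 -2.672 3.11
vertex 2.807 -3.216 2.898
endloop
endfacet
facet normal -0.913 -0.400 0.080
outer loop
vertex 2.563 -2.68 2.791
vertex 2.807 -3.216 2.898
vertex 2.685 -2.708 4.05
endloop
endfacet
facet normal 0.462 0.033 -0.886
outer loop
vertex 2.807 -3.216 2.898
vertex 3.175 -2.672 3.11
vertex 3.328 -3.343 3.165
endloop
endfacet
facet normal -0.383 -0.860 0.338
outer loop
vertex 2.807 -3.216 2.898
vertex 3.328 -3.343 3.165
vertex 2.685 -2.708 4.05
endloop
endfacet
facet normal 0.462 0.033 -0.886
outer loop
vertex 3.328 -3.343 3.165
vertex 3.175 -2.672 3.11
vertex 3.733 -2.965 3.39
endloop
endfacet
facet normal 0.261 -0.685 0.681
outer loop
vertex 3.328 -3.343 3.165
vertex 3.733 -2.965 3.39
vertex 2.685 -2.708 4.05
endloop
endfacet
facet normal -0.698 -0.519 -0.493
outer loop
vertex 2.955 -3.809 -3.147
vertex 2.68 -2.68 -3.945
vertex 3.775 -4.164 -3.934
endloop
endfacet
facet normal 0.196 -0.801 0.565
outer loop
vertex 4.48 -3.64 -3.435
vertex 2.955 -3.809 -3.147
vertex 3.775 -4.164 -3.934
endloop
endfacet
facet normal -0.698 -0.519 -0.493
outer loop
vertex 3.775 -4.164 -3.934
vertex 2.68 -2.68 -3.945
vertex 3.499 -3.035 -4.731
endloop
endfacet
facet normal 0.689 -0.298 -0.661
outer loop
vertex 3.499 -3.035 -4.731
vertex 4.48 -3.64 -3.435
vertex 3.775 -4.164 -3.934
endloop
endfacet
facet normal -0.689 0.299 0.660
outer loop
vertex 2.955 -3.809 -3.147
vertex 3.385 -2.156 -3.446
vertex 2.68 -2.68 -3.945
endloop
endfacet
facet normal 0.196 -0.801 0.566
outer loop
vertex 3.661 -3.285 -2.649
vertex 2.955 -3.809 -3.147
vertex 4.48 -3.64 -3.435
endloop
endfacet
facet normal -0.688 0.299 0.661
outer loop
vertex 3.661 -3.285 -2.649
vertex 3.385 -2.156 -3.446
vertex 2.955 -3.809 -3.147
endloop
endfacet
facet normal -0.195 0.801 -0.565
outer loop
vertex 2.68 -2.68 -3.945
vertex 3.385 -2.156 -3.446
vertex 3.499 -3.035 -4.731
endloop
endfacet
facet normal 0.688 -0.299 -0.661
outer loop
vertex 4.205 -2.511 -4.233
vertex 4.48 -3.64 -3.435
vertex 3.499 -3.035 -4.731
endloop
endfacet
facet normal -0.196 0.801 -0.565
outer loop
vertex 3.499 -3.035 -4.731
vertex 3.385 -2.156 -3.446
vertex 4.205 -2.511 -4.233
endloop
endfacet
facet normal 0.698 0.519 0.493
outer loop
vertex 4.205 -2.511 -4.233
vertex 3.661 -3.285 -2.649
vertex 4.48 -3.64 -3.435
endloop
endfacet
facet normal 0.698 0.519 0.493
outer loop
vertex 3.385 -2.156 -3.446
vertex 3.661 -3.285 -2.649
vertex 4.205 -2.511 -4.233
endloop
endfacet

endsolid


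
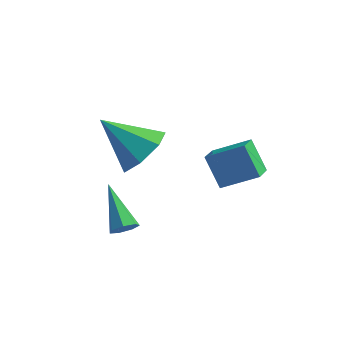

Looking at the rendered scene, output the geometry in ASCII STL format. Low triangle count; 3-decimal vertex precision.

solid 
facet normal -0.855 -0.224 -0.467
outer loop
vertex 0.153 0.578 0.199
vertex 0.137 1.499 -0.214
vertex 0.888 0.091 -0.914
endloop
endfacet
facet normal 0.016 -0.912 0.410
outer loop
vertex 2.223 0.441 -0.186
vertex 0.153 0.578 0.199
vertex 0.888 0.091 -0.914
endloop
endfacet
facet normal -0.855 -0.223 -0.468
outer loop
vertex 0.888 0.091 -0.914
vertex 0.137 1.499 -0.214
vertex 0.873 1.013 -1.327
endloop
endfacet
facet normal 0.517 -0.343 -0.784
outer loop
vertex 0.873 1.013 -1.327
vertex 2.223 0.441 -0.186
vertex 0.888 0.091 -0.914
endloop
endfacet
facet normal -0.517 0.343 0.784
outer loop
vertex 0.153 0.578 0.199
vertex 1.472 1.849 0.514
vertex 0.137 1.499 -0.214
endloop
endfacet
facet normal 0.016 -0.912 0.409
outer loop
vertex 1.487 0.927 0.927
vertex 0.153 0.578 0.199
vertex 2.223 0.441 -0.186
endloop
endfacet
facet normal -0.518 0.343 0.784
outer loop
vertex 1.487 0.927 0.927
vertex 1.472 1.849 0.514
vertex 0.153 0.578 0.199
endloop
endfacet
facet normal -0.016 0.912 -0.409
outer loop
vertex 0.137 1.499 -0.214
vertex 1.472 1.849 0.514
vertex 0.873 1.013 -1.327
endloop
endfacet
facet normal 0.518 -0.343 -0.784
outer loop
vertex 2.207 1.362 -0.599
vertex 2.223 0.441 -0.186
vertex 0.873 1.013 -1.327
endloop
endfacet
facet normal -0.015 0.912 -0.409
outer loop
vertex 0.873 1.013 -1.327
vertex 1.472 1.849 0.514
vertex 2.207 1.362 -0.599
endloop
endfacet
facet normal 0.855 0.224 0.467
outer loop
vertex 2.207 1.362 -0.599
vertex 1.487 0.927 0.927
vertex 2.223 0.441 -0.186
endloop
endfacet
facet normal 0.855 0.223 0.467
outer loop
vertex 1.472 1.849 0.514
vertex 1.487 0.927 0.927
vertex 2.207 1.362 -0.599
endloop
endfacet
facet normal 0.770 -0.007 -0.638
outer loop
vertex -0.799 -0.835 2.451
vertex -1.372 -1.477 1.766
vertex -1.331 -0.379 1.803
endloop
endfacet
facet normal -0.061 0.792 0.608
outer loop
vertex -0.799 -0.835 2.451
vertex -1.331 -0.379 1.803
vertex -2.928 -1.463 3.054
endloop
endfacet
facet normal 0.770 -0.007 -0.638
outer loop
vertex -1.331 -0.379 1.803
vertex -1.372 -1.477 1.766
vertex -1.894 -0.75 1.127
endloop
endfacet
facet normal -0.557 0.830 0.008
outer loop
vertex -1.331 -0.379 1.803
vertex -1.894 -0.75 1.127
vertex -2.928 -1.463 3.054
endloop
endfacet
facet normal 0.770 -0.007 -0.637
outer loop
vertex -1.894 -0.75 1.127
vertex -1.372 -1.477 1.766
vertex -2.063 -1.669 0.933
endloop
endfacet
facet normal -0.889 0.245 -0.386
outer loop
vertex -1.894 -0.75 1.127
vertex -2.063 -1.669 0.933
vertex -2.928 -1.463 3.054
endloop
endfacet
facet normal 0.770 -0.007 -0.637
outer loop
vertex -2.063 -1.669 0.933
vertex -1.372 -1.477 1.766
vertex -1.712 -2.444 1.366
endloop
endfacet
facet normal -0.807 -0.521 -0.278
outer loop
vertex -2.063 -1.669 0.933
vertex -1.712 -2.444 1.366
vertex -2.928 -1.463 3.054
endloop
endfacet
facet normal 0.771 -0.008 -0.637
outer loop
vertex -1.712 -2.444 1.366
vertex -1.372 -1.477 1.766
vertex -1.105 -2.491 2.101
endloop
endfacet
facet normal -0.373 -0.893 0.251
outer loop
vertex -1.712 -2.444 1.366
vertex -1.105 -2.491 2.101
vertex -2.928 -1.463 3.054
endloop
endfacet
facet normal 0.770 -0.008 -0.638
outer loop
vertex -1.105 -2.491 2.101
vertex -1.372 -1.477 1.766
vertex -0.698 -1.775 2.584
endloop
endfacet
facet normal 0.087 -0.590 0.802
outer loop
vertex -1.105 -2.491 2.101
vertex -0.698 -1.775 2.584
vertex -2.928 -1.463 3.054
endloop
endfacet
facet normal 0.770 -0.007 -0.637
outer loop
vertex -0.698 -1.775 2.584
vertex -1.372 -1.477 1.766
vertex -0.799 -0.835 2.451
endloop
endfacet
facet normal 0.225 0.160 0.961
outer loop
vertex -0.698 -1.775 2.584
vertex -0.799 -0.835 2.451
vertex -2.928 -1.463 3.054
endloop
endfacet
facet normal 0.539 -0.646 -0.541
outer loop
vertex -0.918 -3.156 -0.664
vertex -1.34 -3.493 -0.682
vertex -1.211 -3.097 -1.026
endloop
endfacet
facet normal 0.417 0.888 -0.193
outer loop
vertex -0.918 -3.156 -0.664
vertex -1.211 -3.097 -1.026
vertex -2.38 -2.247 0.362
endloop
endfacet
facet normal 0.540 -0.645 -0.540
outer loop
vertex -1.211 -3.097 -1.026
vertex -1.34 -3.493 -0.682
vertex -1.6 -3.337 -1.128
endloop
endfacet
facet normal -0.264 0.707 -0.656
outer loop
vertex -1.211 -3.097 -1.026
vertex -1.6 -3.337 -1.128
vertex -2.38 -2.247 0.362
endloop
endfacet
facet normal 0.539 -0.646 -0.540
outer loop
vertex -1.6 -3.337 -1.128
vertex -1.34 -3.493 -0.682
vertex -1.794 -3.694 -0.895
endloop
endfacet
facet normal -0.843 0.115 -0.525
outer loop
vertex -1.6 -3.337 -1.128
vertex -1.794 -3.694 -0.895
vertex -2.38 -2.247 0.362
endloop
endfacet
facet normal 0.539 -0.646 -0.540
outer loop
vertex -1.794 -3.694 -0.895
vertex -1.34 -3.493 -0.682
vertex -1.646 -3.9 -0.501
endloop
endfacet
facet normal -0.889 -0.447 0.100
outer loop
vertex -1.794 -3.694 -0.895
vertex -1.646 -3.9 -0.501
vertex -2.38 -2.247 0.362
endloop
endfacet
facet normal 0.540 -0.646 -0.540
outer loop
vertex -1.646 -3.9 -0.501
vertex -1.34 -3.493 -0.682
vertex -1.268 -3.8 -0.243
endloop
endfacet
facet normal -0.365 -0.553 0.749
outer loop
vertex -1.646 -3.9 -0.501
vertex -1.268 -3.8 -0.243
vertex -2.38 -2.247 0.362
endloop
endfacet
facet normal 0.539 -0.646 -0.540
outer loop
vertex -1.268 -3.8 -0.243
vertex -1.34 -3.493 -0.682
vertex -0.944 -3.469 -0.316
endloop
endfacet
facet normal 0.336 -0.123 0.934
outer loop
vertex -1.268 -3.8 -0.243
vertex -0.944 -3.469 -0.316
vertex -2.38 -2.247 0.362
endloop
endfacet
facet normal 0.539 -0.646 -0.541
outer loop
vertex -0.944 -3.469 -0.316
vertex -1.34 -3.493 -0.682
vertex -0.918 -3.156 -0.664
endloop
endfacet
facet normal 0.683 0.517 0.516
outer loop
vertex -0.944 -3.469 -0.316
vertex -0.918 -3.156 -0.664
vertex -2.38 -2.247 0.362
endloop
endfacet

endsolid


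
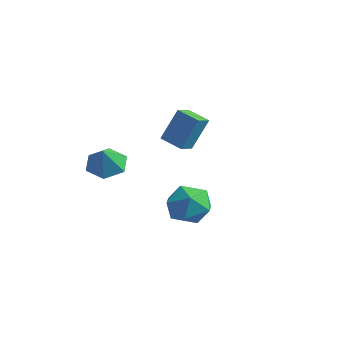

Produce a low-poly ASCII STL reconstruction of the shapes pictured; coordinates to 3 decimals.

solid 
facet normal 0.244 0.049 0.969
outer loop
vertex 2.389 -0.8 -0.638
vertex 1.594 -1.691 -0.393
vertex 2.75 -1.964 -0.67
endloop
endfacet
facet normal 0.797 0.232 0.558
outer loop
vertex 2.389 -0.8 -0.638
vertex 2.75 -1.964 -0.67
vertex 3.126 -1.186 -1.53
endloop
endfacet
facet normal 0.599 0.786 0.155
outer loop
vertex 2.389 -0.8 -0.638
vertex 3.126 -1.186 -1.53
vertex 2.202 -0.431 -1.785
endloop
endfacet
facet normal -0.078 0.945 0.317
outer loop
vertex 2.389 -0.8 -0.638
vertex 2.202 -0.431 -1.785
vertex 1.255 -0.744 -1.083
endloop
endfacet
facet normal -0.297 0.490 0.819
outer loop
vertex 2.389 -0.8 -0.638
vertex 1.255 -0.744 -1.083
vertex 1.594 -1.691 -0.393
endloop
endfacet
facet normal 0.940 -0.317 0.124
outer loop
vertex 3.126 -1.186 -1.53
vertex 2.75 -1.964 -0.67
vertex 2.785 -2.316 -1.837
endloop
endfacet
facet normal 0.044 -0.613 0.789
outer loop
vertex 2.75 -1.964 -0.67
vertex 1.594 -1.691 -0.393
vertex 1.838 -2.629 -1.135
endloop
endfacet
facet normal -0.830 0.102 0.548
outer loop
vertex 1.594 -1.691 -0.393
vertex 1.255 -0.744 -1.083
vertex 0.914 -1.874 -1.39
endloop
endfacet
facet normal -0.475 0.838 -0.267
outer loop
vertex 1.255 -0.744 -1.083
vertex 2.202 -0.431 -1.785
vertex 1.29 -1.096 -2.25
endloop
endfacet
facet normal 0.620 0.580 -0.529
outer loop
vertex 2.202 -0.431 -1.785
vertex 3.126 -1.186 -1.53
vertex 2.446 -1.369 -2.527
endloop
endfacet
facet normal 0.078 -0.945 -0.317
outer loop
vertex 1.651 -2.26 -2.282
vertex 2.785 -2.316 -1.837
vertex 1.838 -2.629 -1.135
endloop
endfacet
facet normal -0.599 -0.786 -0.155
outer loop
vertex 1.651 -2.26 -2.282
vertex 1.838 -2.629 -1.135
vertex 0.914 -1.874 -1.39
endloop
endfacet
facet normal -0.797 -0.232 -0.558
outer loop
vertex 1.651 -2.26 -2.282
vertex 0.914 -1.874 -1.39
vertex 1.29 -1.096 -2.25
endloop
endfacet
facet normal -0.244 -0.049 -0.969
outer loop
vertex 1.651 -2.26 -2.282
vertex 1.29 -1.096 -2.25
vertex 2.446 -1.369 -2.527
endloop
endfacet
facet normal 0.297 -0.490 -0.819
outer loop
vertex 1.651 -2.26 -2.282
vertex 2.446 -1.369 -2.527
vertex 2.785 -2.316 -1.837
endloop
endfacet
facet normal 0.475 -0.838 0.267
outer loop
vertex 1.838 -2.629 -1.135
vertex 2.785 -2.316 -1.837
vertex 2.75 -1.964 -0.67
endloop
endfacet
facet normal -0.620 -0.580 0.529
outer loop
vertex 0.914 -1.874 -1.39
vertex 1.838 -2.629 -1.135
vertex 1.594 -1.691 -0.393
endloop
endfacet
facet normal -0.940 0.317 -0.124
outer loop
vertex 1.29 -1.096 -2.25
vertex 0.914 -1.874 -1.39
vertex 1.255 -0.744 -1.083
endloop
endfacet
facet normal -0.044 0.613 -0.789
outer loop
vertex 2.446 -1.369 -2.527
vertex 1.29 -1.096 -2.25
vertex 2.202 -0.431 -1.785
endloop
endfacet
facet normal 0.830 -0.102 -0.548
outer loop
vertex 2.785 -2.316 -1.837
vertex 2.446 -1.369 -2.527
vertex 3.126 -1.186 -1.53
endloop
endfacet
facet normal -0.429 0.432 -0.793
outer loop
vertex -1.92 -3.49 -0.748
vertex -2.522 -2.926 -0.115
vertex -1.597 -2.559 -0.416
endloop
endfacet
facet normal 0.948 -0.316 -0.036
outer loop
vertex -1.92 -3.49 -0.748
vertex -1.597 -2.559 -0.416
vertex -1.878 -3.574 1.075
endloop
endfacet
facet normal -0.430 0.433 -0.792
outer loop
vertex -1.597 -2.559 -0.416
vertex -2.522 -2.926 -0.115
vertex -2.198 -1.995 0.218
endloop
endfacet
facet normal 0.816 0.395 0.422
outer loop
vertex -1.597 -2.559 -0.416
vertex -2.198 -1.995 0.218
vertex -1.878 -3.574 1.075
endloop
endfacet
facet normal -0.429 0.433 -0.793
outer loop
vertex -2.198 -1.995 0.218
vertex -2.522 -2.926 -0.115
vertex -3.124 -2.362 0.519
endloop
endfacet
facet normal 0.088 0.489 0.868
outer loop
vertex -2.198 -1.995 0.218
vertex -3.124 -2.362 0.519
vertex -1.878 -3.574 1.075
endloop
endfacet
facet normal -0.429 0.433 -0.793
outer loop
vertex -3.124 -2.362 0.519
vertex -2.522 -2.926 -0.115
vertex -3.447 -3.292 0.186
endloop
endfacet
facet normal -0.506 -0.129 0.853
outer loop
vertex -3.124 -2.362 0.519
vertex -3.447 -3.292 0.186
vertex -1.878 -3.574 1.075
endloop
endfacet
facet normal -0.429 0.433 -0.793
outer loop
vertex -3.447 -3.292 0.186
vertex -2.522 -2.926 -0.115
vertex -2.846 -3.856 -0.447
endloop
endfacet
facet normal -0.374 -0.840 0.393
outer loop
vertex -3.447 -3.292 0.186
vertex -2.846 -3.856 -0.447
vertex -1.878 -3.574 1.075
endloop
endfacet
facet normal -0.429 0.433 -0.793
outer loop
vertex -2.846 -3.856 -0.447
vertex -2.522 -2.926 -0.115
vertex -1.92 -3.49 -0.748
endloop
endfacet
facet normal 0.353 -0.934 -0.051
outer loop
vertex -2.846 -3.856 -0.447
vertex -1.92 -3.49 -0.748
vertex -1.878 -3.574 1.075
endloop
endfacet
facet normal -0.926 -0.245 0.289
outer loop
vertex -3.962 2.203 1.702
vertex -4.296 3.107 1.398
vertex -4.335 1.447 -0.134
endloop
endfacet
facet normal 0.331 -0.894 0.301
outer loop
vertex -3.104 1.773 -0.518
vertex -3.962 2.203 1.702
vertex -4.335 1.447 -0.134
endloop
endfacet
facet normal -0.926 -0.245 0.289
outer loop
vertex -4.335 1.447 -0.134
vertex -4.296 3.107 1.398
vertex -4.669 2.351 -0.438
endloop
endfacet
facet normal -0.185 -0.374 -0.909
outer loop
vertex -4.669 2.351 -0.438
vertex -3.104 1.773 -0.518
vertex -4.335 1.447 -0.134
endloop
endfacet
facet normal 0.185 0.374 0.909
outer loop
vertex -3.962 2.203 1.702
vertex -3.065 3.433 1.014
vertex -4.296 3.107 1.398
endloop
endfacet
facet normal 0.331 -0.894 0.301
outer loop
vertex -2.731 2.529 1.318
vertex -3.962 2.203 1.702
vertex -3.104 1.773 -0.518
endloop
endfacet
facet normal 0.185 0.374 0.909
outer loop
vertex -2.731 2.529 1.318
vertex -3.065 3.433 1.014
vertex -3.962 2.203 1.702
endloop
endfacet
facet normal -0.331 0.894 -0.301
outer loop
vertex -4.296 3.107 1.398
vertex -3.065 3.433 1.014
vertex -4.669 2.351 -0.438
endloop
endfacet
facet normal -0.185 -0.374 -0.909
outer loop
vertex -3.438 2.677 -0.822
vertex -3.104 1.773 -0.518
vertex -4.669 2.351 -0.438
endloop
endfacet
facet normal -0.331 0.894 -0.301
outer loop
vertex -4.669 2.351 -0.438
vertex -3.065 3.433 1.014
vertex -3.438 2.677 -0.822
endloop
endfacet
facet normal 0.926 0.245 -0.289
outer loop
vertex -3.438 2.677 -0.822
vertex -2.731 2.529 1.318
vertex -3.104 1.773 -0.518
endloop
endfacet
facet normal 0.926 0.245 -0.289
outer loop
vertex -3.065 3.433 1.014
vertex -2.731 2.529 1.318
vertex -3.438 2.677 -0.822
endloop
endfacet

endsolid


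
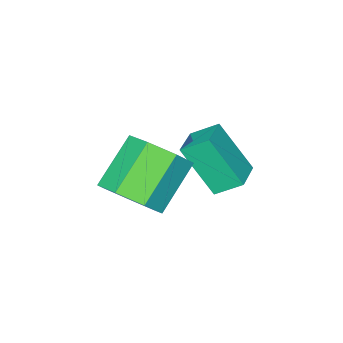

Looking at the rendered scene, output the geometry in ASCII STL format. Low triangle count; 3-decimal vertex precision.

solid 
facet normal -0.470 0.684 0.557
outer loop
vertex 0.289 -1.915 -1.343
vertex 1.24 -1.382 -1.195
vertex -0.041 -0.907 -2.859
endloop
endfacet
facet normal -0.864 -0.485 -0.134
outer loop
vertex 0.42 -1.578 -3.405
vertex 0.289 -1.915 -1.343
vertex -0.041 -0.907 -2.859
endloop
endfacet
facet normal -0.470 0.684 0.557
outer loop
vertex -0.041 -0.907 -2.859
vertex 1.24 -1.382 -1.195
vertex 0.91 -0.374 -2.711
endloop
endfacet
facet normal -0.178 0.545 -0.820
outer loop
vertex 0.91 -0.374 -2.711
vertex 0.42 -1.578 -3.405
vertex -0.041 -0.907 -2.859
endloop
endfacet
facet normal 0.178 -0.545 0.820
outer loop
vertex 0.289 -1.915 -1.343
vertex 1.701 -2.053 -1.741
vertex 1.24 -1.382 -1.195
endloop
endfacet
facet normal -0.864 -0.485 -0.134
outer loop
vertex 0.75 -2.586 -1.889
vertex 0.289 -1.915 -1.343
vertex 0.42 -1.578 -3.405
endloop
endfacet
facet normal 0.178 -0.545 0.820
outer loop
vertex 0.75 -2.586 -1.889
vertex 1.701 -2.053 -1.741
vertex 0.289 -1.915 -1.343
endloop
endfacet
facet normal 0.864 0.485 0.134
outer loop
vertex 1.24 -1.382 -1.195
vertex 1.701 -2.053 -1.741
vertex 0.91 -0.374 -2.711
endloop
endfacet
facet normal -0.178 0.545 -0.820
outer loop
vertex 1.371 -1.045 -3.257
vertex 0.42 -1.578 -3.405
vertex 0.91 -0.374 -2.711
endloop
endfacet
facet normal 0.864 0.485 0.134
outer loop
vertex 0.91 -0.374 -2.711
vertex 1.701 -2.053 -1.741
vertex 1.371 -1.045 -3.257
endloop
endfacet
facet normal 0.470 -0.684 -0.557
outer loop
vertex 1.371 -1.045 -3.257
vertex 0.75 -2.586 -1.889
vertex 0.42 -1.578 -3.405
endloop
endfacet
facet normal 0.470 -0.684 -0.557
outer loop
vertex 1.701 -2.053 -1.741
vertex 0.75 -2.586 -1.889
vertex 1.371 -1.045 -3.257
endloop
endfacet
facet normal 0.748 0.095 -0.657
outer loop
vertex 4.504 -1.643 -1.645
vertex 3.861 -1.784 -2.398
vertex 4.134 -0.926 -1.963
endloop
endfacet
facet normal 0.508 0.555 0.659
outer loop
vertex 4.504 -1.643 -1.645
vertex 4.134 -0.926 -1.963
vertex 3.143 -1.816 -0.45
endloop
endfacet
facet normal 0.509 0.553 0.659
outer loop
vertex 3.143 -1.816 -0.45
vertex 4.134 -0.926 -1.963
vertex 2.773 -1.098 -0.767
endloop
endfacet
facet normal -0.747 -0.095 0.658
outer loop
vertex 3.143 -1.816 -0.45
vertex 2.773 -1.098 -0.767
vertex 2.499 -1.956 -1.202
endloop
endfacet
facet normal 0.748 0.095 -0.657
outer loop
vertex 4.134 -0.926 -1.963
vertex 3.861 -1.784 -2.398
vertex 3.558 -0.854 -2.608
endloop
endfacet
facet normal -0.016 0.992 0.125
outer loop
vertex 4.134 -0.926 -1.963
vertex 3.558 -0.854 -2.608
vertex 2.773 -1.098 -0.767
endloop
endfacet
facet normal -0.017 0.992 0.124
outer loop
vertex 2.773 -1.098 -0.767
vertex 3.558 -0.854 -2.608
vertex 2.197 -1.027 -1.413
endloop
endfacet
facet normal -0.748 -0.094 0.657
outer loop
vertex 2.773 -1.098 -0.767
vertex 2.197 -1.027 -1.413
vertex 2.499 -1.956 -1.202
endloop
endfacet
facet normal 0.748 0.095 -0.657
outer loop
vertex 3.558 -0.854 -2.608
vertex 3.861 -1.784 -2.398
vertex 3.21 -1.483 -3.095
endloop
endfacet
facet normal -0.529 0.683 -0.504
outer loop
vertex 3.558 -0.854 -2.608
vertex 3.21 -1.483 -3.095
vertex 2.197 -1.027 -1.413
endloop
endfacet
facet normal -0.529 0.683 -0.504
outer loop
vertex 2.197 -1.027 -1.413
vertex 3.21 -1.483 -3.095
vertex 1.849 -1.655 -1.899
endloop
endfacet
facet normal -0.748 -0.094 0.657
outer loop
vertex 2.197 -1.027 -1.413
vertex 1.849 -1.655 -1.899
vertex 2.499 -1.956 -1.202
endloop
endfacet
facet normal 0.748 0.095 -0.657
outer loop
vertex 3.21 -1.483 -3.095
vertex 3.861 -1.784 -2.398
vertex 3.352 -2.338 -3.057
endloop
endfacet
facet normal -0.644 -0.140 -0.752
outer loop
vertex 3.21 -1.483 -3.095
vertex 3.352 -2.338 -3.057
vertex 1.849 -1.655 -1.899
endloop
endfacet
facet normal -0.644 -0.140 -0.752
outer loop
vertex 1.849 -1.655 -1.899
vertex 3.352 -2.338 -3.057
vertex 1.991 -2.51 -1.861
endloop
endfacet
facet normal -0.748 -0.095 0.657
outer loop
vertex 1.849 -1.655 -1.899
vertex 1.991 -2.51 -1.861
vertex 2.499 -1.956 -1.202
endloop
endfacet
facet normal 0.748 0.094 -0.657
outer loop
vertex 3.352 -2.338 -3.057
vertex 3.861 -1.784 -2.398
vertex 3.877 -2.776 -2.522
endloop
endfacet
facet normal -0.273 -0.858 -0.434
outer loop
vertex 3.352 -2.338 -3.057
vertex 3.877 -2.776 -2.522
vertex 1.991 -2.51 -1.861
endloop
endfacet
facet normal -0.273 -0.858 -0.435
outer loop
vertex 1.991 -2.51 -1.861
vertex 3.877 -2.776 -2.522
vertex 2.516 -2.948 -1.327
endloop
endfacet
facet normal -0.748 -0.096 0.657
outer loop
vertex 1.991 -2.51 -1.861
vertex 2.516 -2.948 -1.327
vertex 2.499 -1.956 -1.202
endloop
endfacet
facet normal 0.748 0.094 -0.657
outer loop
vertex 3.877 -2.776 -2.522
vertex 3.861 -1.784 -2.398
vertex 4.39 -2.467 -1.894
endloop
endfacet
facet normal 0.302 -0.930 0.210
outer loop
vertex 3.877 -2.776 -2.522
vertex 4.39 -2.467 -1.894
vertex 2.516 -2.948 -1.327
endloop
endfacet
facet normal 0.302 -0.930 0.211
outer loop
vertex 2.516 -2.948 -1.327
vertex 4.39 -2.467 -1.894
vertex 3.028 -2.639 -0.698
endloop
endfacet
facet normal -0.749 -0.096 0.656
outer loop
vertex 2.516 -2.948 -1.327
vertex 3.028 -2.639 -0.698
vertex 2.499 -1.956 -1.202
endloop
endfacet
facet normal 0.748 0.095 -0.657
outer loop
vertex 4.39 -2.467 -1.894
vertex 3.861 -1.784 -2.398
vertex 4.504 -1.643 -1.645
endloop
endfacet
facet normal 0.650 -0.301 0.697
outer loop
vertex 4.39 -2.467 -1.894
vertex 4.504 -1.643 -1.645
vertex 3.028 -2.639 -0.698
endloop
endfacet
facet normal 0.651 -0.301 0.697
outer loop
vertex 3.028 -2.639 -0.698
vertex 4.504 -1.643 -1.645
vertex 3.143 -1.816 -0.45
endloop
endfacet
facet normal -0.748 -0.094 0.658
outer loop
vertex 3.028 -2.639 -0.698
vertex 3.143 -1.816 -0.45
vertex 2.499 -1.956 -1.202
endloop
endfacet

endsolid


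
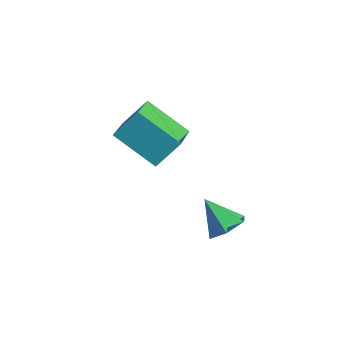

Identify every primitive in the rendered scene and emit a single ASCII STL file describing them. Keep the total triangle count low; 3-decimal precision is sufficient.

solid 
facet normal 0.641 0.178 -0.746
outer loop
vertex 0.756 -2.936 -0.55
vertex 0.267 -2.495 -0.865
vertex 0.748 -2.224 -0.387
endloop
endfacet
facet normal 0.409 -0.199 0.890
outer loop
vertex 0.756 -2.936 -0.55
vertex 0.748 -2.224 -0.387
vertex -0.567 -2.725 0.105
endloop
endfacet
facet normal 0.642 0.177 -0.746
outer loop
vertex 0.748 -2.224 -0.387
vertex 0.267 -2.495 -0.865
vertex 0.259 -1.783 -0.703
endloop
endfacet
facet normal 0.056 0.622 0.781
outer loop
vertex 0.748 -2.224 -0.387
vertex 0.259 -1.783 -0.703
vertex -0.567 -2.725 0.105
endloop
endfacet
facet normal 0.642 0.177 -0.746
outer loop
vertex 0.259 -1.783 -0.703
vertex 0.267 -2.495 -0.865
vertex -0.222 -2.054 -1.181
endloop
endfacet
facet normal -0.634 0.742 0.217
outer loop
vertex 0.259 -1.783 -0.703
vertex -0.222 -2.054 -1.181
vertex -0.567 -2.725 0.105
endloop
endfacet
facet normal 0.642 0.177 -0.746
outer loop
vertex -0.222 -2.054 -1.181
vertex 0.267 -2.495 -0.865
vertex -0.214 -2.766 -1.343
endloop
endfacet
facet normal -0.970 0.043 -0.238
outer loop
vertex -0.222 -2.054 -1.181
vertex -0.214 -2.766 -1.343
vertex -0.567 -2.725 0.105
endloop
endfacet
facet normal 0.642 0.177 -0.746
outer loop
vertex -0.214 -2.766 -1.343
vertex 0.267 -2.495 -0.865
vertex 0.275 -3.207 -1.027
endloop
endfacet
facet normal -0.617 -0.776 -0.128
outer loop
vertex -0.214 -2.766 -1.343
vertex 0.275 -3.207 -1.027
vertex -0.567 -2.725 0.105
endloop
endfacet
facet normal 0.641 0.177 -0.747
outer loop
vertex 0.275 -3.207 -1.027
vertex 0.267 -2.495 -0.865
vertex 0.756 -2.936 -0.55
endloop
endfacet
facet normal 0.073 -0.897 0.436
outer loop
vertex 0.275 -3.207 -1.027
vertex 0.756 -2.936 -0.55
vertex -0.567 -2.725 0.105
endloop
endfacet
facet normal -0.613 0.679 -0.404
outer loop
vertex -4.238 -2.078 2.309
vertex -2.881 -1.446 1.31
vertex -4.525 -2.865 1.422
endloop
endfacet
facet normal -0.754 -0.351 0.555
outer loop
vertex -3.359 -4.154 2.19
vertex -4.238 -2.078 2.309
vertex -4.525 -2.865 1.422
endloop
endfacet
facet normal -0.613 0.679 -0.404
outer loop
vertex -4.525 -2.865 1.422
vertex -2.881 -1.446 1.31
vertex -3.167 -2.233 0.423
endloop
endfacet
facet normal -0.235 -0.645 -0.727
outer loop
vertex -3.167 -2.233 0.423
vertex -3.359 -4.154 2.19
vertex -4.525 -2.865 1.422
endloop
endfacet
facet normal 0.235 0.645 0.727
outer loop
vertex -4.238 -2.078 2.309
vertex -1.715 -2.735 2.078
vertex -2.881 -1.446 1.31
endloop
endfacet
facet normal -0.754 -0.351 0.555
outer loop
vertex -3.073 -3.367 3.077
vertex -4.238 -2.078 2.309
vertex -3.359 -4.154 2.19
endloop
endfacet
facet normal 0.235 0.645 0.727
outer loop
vertex -3.073 -3.367 3.077
vertex -1.715 -2.735 2.078
vertex -4.238 -2.078 2.309
endloop
endfacet
facet normal 0.754 0.351 -0.555
outer loop
vertex -2.881 -1.446 1.31
vertex -1.715 -2.735 2.078
vertex -3.167 -2.233 0.423
endloop
endfacet
facet normal -0.235 -0.645 -0.727
outer loop
vertex -2.002 -3.522 1.191
vertex -3.359 -4.154 2.19
vertex -3.167 -2.233 0.423
endloop
endfacet
facet normal 0.754 0.351 -0.555
outer loop
vertex -3.167 -2.233 0.423
vertex -1.715 -2.735 2.078
vertex -2.002 -3.522 1.191
endloop
endfacet
facet normal 0.613 -0.678 0.404
outer loop
vertex -2.002 -3.522 1.191
vertex -3.073 -3.367 3.077
vertex -3.359 -4.154 2.19
endloop
endfacet
facet normal 0.613 -0.679 0.404
outer loop
vertex -1.715 -2.735 2.078
vertex -3.073 -3.367 3.077
vertex -2.002 -3.522 1.191
endloop
endfacet

endsolid


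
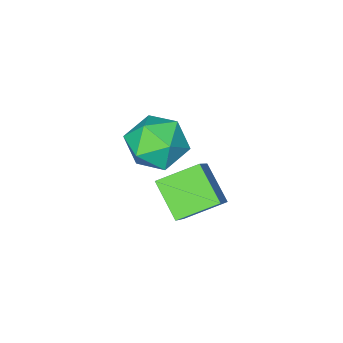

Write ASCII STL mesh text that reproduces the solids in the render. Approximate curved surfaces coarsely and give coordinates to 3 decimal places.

solid 
facet normal -0.076 0.996 -0.038
outer loop
vertex 2.573 -0.004 2.382
vertex 1.86 -0.048 2.661
vertex 2.456 0.016 3.14
endloop
endfacet
facet normal 0.601 0.796 0.072
outer loop
vertex 2.573 -0.004 2.382
vertex 2.456 0.016 3.14
vertex 3.036 -0.396 2.853
endloop
endfacet
facet normal 0.798 0.377 -0.470
outer loop
vertex 2.573 -0.004 2.382
vertex 3.036 -0.396 2.853
vertex 2.799 -0.714 2.196
endloop
endfacet
facet normal 0.244 0.318 -0.916
outer loop
vertex 2.573 -0.004 2.382
vertex 2.799 -0.714 2.196
vertex 2.071 -0.499 2.077
endloop
endfacet
facet normal -0.297 0.701 -0.649
outer loop
vertex 2.573 -0.004 2.382
vertex 2.071 -0.499 2.077
vertex 1.86 -0.048 2.661
endloop
endfacet
facet normal 0.621 0.408 0.669
outer loop
vertex 3.036 -0.396 2.853
vertex 2.456 0.016 3.14
vertex 2.609 -0.681 3.423
endloop
endfacet
facet normal -0.473 0.731 0.491
outer loop
vertex 2.456 0.016 3.14
vertex 1.86 -0.048 2.661
vertex 1.881 -0.466 3.304
endloop
endfacet
facet normal -0.831 0.253 -0.496
outer loop
vertex 1.86 -0.048 2.661
vertex 2.071 -0.499 2.077
vertex 1.644 -0.784 2.647
endloop
endfacet
facet normal 0.043 -0.368 -0.929
outer loop
vertex 2.071 -0.499 2.077
vertex 2.799 -0.714 2.196
vertex 2.224 -1.196 2.36
endloop
endfacet
facet normal 0.940 -0.272 -0.207
outer loop
vertex 2.799 -0.714 2.196
vertex 3.036 -0.396 2.853
vertex 2.82 -1.132 2.839
endloop
endfacet
facet normal -0.244 -0.318 0.916
outer loop
vertex 2.107 -1.176 3.118
vertex 2.609 -0.681 3.423
vertex 1.881 -0.466 3.304
endloop
endfacet
facet normal -0.798 -0.377 0.470
outer loop
vertex 2.107 -1.176 3.118
vertex 1.881 -0.466 3.304
vertex 1.644 -0.784 2.647
endloop
endfacet
facet normal -0.601 -0.796 -0.072
outer loop
vertex 2.107 -1.176 3.118
vertex 1.644 -0.784 2.647
vertex 2.224 -1.196 2.36
endloop
endfacet
facet normal 0.076 -0.996 0.038
outer loop
vertex 2.107 -1.176 3.118
vertex 2.224 -1.196 2.36
vertex 2.82 -1.132 2.839
endloop
endfacet
facet normal 0.297 -0.701 0.649
outer loop
vertex 2.107 -1.176 3.118
vertex 2.82 -1.132 2.839
vertex 2.609 -0.681 3.423
endloop
endfacet
facet normal -0.043 0.368 0.929
outer loop
vertex 1.881 -0.466 3.304
vertex 2.609 -0.681 3.423
vertex 2.456 0.016 3.14
endloop
endfacet
facet normal -0.940 0.272 0.207
outer loop
vertex 1.644 -0.784 2.647
vertex 1.881 -0.466 3.304
vertex 1.86 -0.048 2.661
endloop
endfacet
facet normal -0.621 -0.408 -0.669
outer loop
vertex 2.224 -1.196 2.36
vertex 1.644 -0.784 2.647
vertex 2.071 -0.499 2.077
endloop
endfacet
facet normal 0.473 -0.731 -0.491
outer loop
vertex 2.82 -1.132 2.839
vertex 2.224 -1.196 2.36
vertex 2.799 -0.714 2.196
endloop
endfacet
facet normal 0.831 -0.253 0.496
outer loop
vertex 2.609 -0.681 3.423
vertex 2.82 -1.132 2.839
vertex 3.036 -0.396 2.853
endloop
endfacet
facet normal -0.832 0.400 0.385
outer loop
vertex 2.183 0.912 3.092
vertex 2.833 1.466 3.921
vertex 2.283 1.71 2.48
endloop
endfacet
facet normal -0.546 -0.466 -0.696
outer loop
vertex 3.107 1.314 2.099
vertex 2.183 0.912 3.092
vertex 2.283 1.71 2.48
endloop
endfacet
facet normal -0.832 0.400 0.385
outer loop
vertex 2.283 1.71 2.48
vertex 2.833 1.466 3.921
vertex 2.933 2.264 3.309
endloop
endfacet
facet normal 0.099 0.790 -0.606
outer loop
vertex 2.933 2.264 3.309
vertex 3.107 1.314 2.099
vertex 2.283 1.71 2.48
endloop
endfacet
facet normal -0.099 -0.790 0.606
outer loop
vertex 2.183 0.912 3.092
vertex 3.657 1.07 3.54
vertex 2.833 1.466 3.921
endloop
endfacet
facet normal -0.546 -0.466 -0.696
outer loop
vertex 3.007 0.516 2.711
vertex 2.183 0.912 3.092
vertex 3.107 1.314 2.099
endloop
endfacet
facet normal -0.099 -0.790 0.606
outer loop
vertex 3.007 0.516 2.711
vertex 3.657 1.07 3.54
vertex 2.183 0.912 3.092
endloop
endfacet
facet normal 0.546 0.466 0.696
outer loop
vertex 2.833 1.466 3.921
vertex 3.657 1.07 3.54
vertex 2.933 2.264 3.309
endloop
endfacet
facet normal 0.099 0.790 -0.606
outer loop
vertex 3.757 1.868 2.928
vertex 3.107 1.314 2.099
vertex 2.933 2.264 3.309
endloop
endfacet
facet normal 0.546 0.466 0.696
outer loop
vertex 2.933 2.264 3.309
vertex 3.657 1.07 3.54
vertex 3.757 1.868 2.928
endloop
endfacet
facet normal 0.832 -0.400 -0.385
outer loop
vertex 3.757 1.868 2.928
vertex 3.007 0.516 2.711
vertex 3.107 1.314 2.099
endloop
endfacet
facet normal 0.832 -0.400 -0.385
outer loop
vertex 3.657 1.07 3.54
vertex 3.007 0.516 2.711
vertex 3.757 1.868 2.928
endloop
endfacet

endsolid
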